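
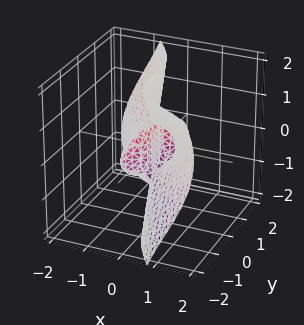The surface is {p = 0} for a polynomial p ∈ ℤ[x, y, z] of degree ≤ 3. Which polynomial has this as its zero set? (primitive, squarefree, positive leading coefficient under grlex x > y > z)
1. deg p = 3.
2. Observable constraints: it meets the x-axis at x = 0 (among the integer gridlines); every point of the z-axis in the box is on the surface; it crosses the y-axis at the gridline y = 0.
3. These observations pin down the coefficients.

2*x^3 - 2*x^2*z + 2*x*z^2 + y^3 - x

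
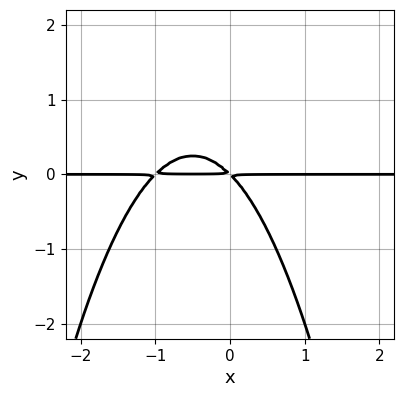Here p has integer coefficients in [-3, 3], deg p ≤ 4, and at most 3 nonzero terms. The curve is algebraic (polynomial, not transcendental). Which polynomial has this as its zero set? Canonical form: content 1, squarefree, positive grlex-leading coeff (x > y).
Degree: a generic line meets the curve in up to 3 points, so deg p = 3.
Observable constraints: every point of the x-axis in the box is on the curve.
Together with the visible shape, these determine p as stated.

x^2*y + x*y + y^2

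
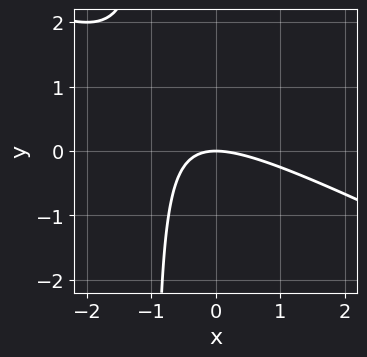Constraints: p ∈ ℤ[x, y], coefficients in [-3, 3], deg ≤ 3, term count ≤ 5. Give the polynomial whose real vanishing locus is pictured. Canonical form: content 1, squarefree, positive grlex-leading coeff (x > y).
deg p = 2. The shape is more complex than any degree-1 curve.
From the axis intercepts and sections: one x-axis crossing is at x = 0; it meets the y-axis at y = 0 (among the integer gridlines).
Together with the visible shape, these determine p as stated.

x^2 + 2*x*y + 2*y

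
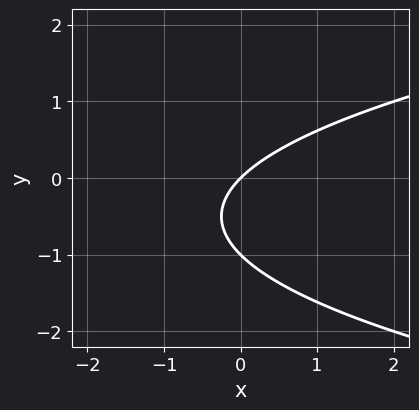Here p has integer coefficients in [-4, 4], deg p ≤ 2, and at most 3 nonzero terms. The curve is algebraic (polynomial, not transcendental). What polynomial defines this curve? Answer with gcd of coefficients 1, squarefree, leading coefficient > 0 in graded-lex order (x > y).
The degree is 2 — the shape is more complex than any degree-1 curve.
Observable constraints: one x-axis crossing is at x = 0; the y-axis gridline crossings are at y ∈ {-1, 0}.
Putting this together gives p.

y^2 - x + y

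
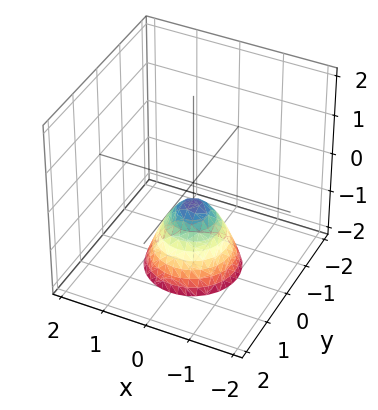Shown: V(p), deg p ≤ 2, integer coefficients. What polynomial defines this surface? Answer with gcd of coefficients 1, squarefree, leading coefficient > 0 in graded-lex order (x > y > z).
First, the degree is 2 — the shape is more complex than any degree-1 surface.
Next, symmetries: rotational symmetry about the z-axis ⇒ p depends on x, y only through x² + y².
Then, from the visible intercepts: no x-intercept at any integer in the box; no y-intercept at any integer in the box.
Finally, together with the visible shape, these determine p as stated.

3*x^2 + 3*y^2 + 2*z + 1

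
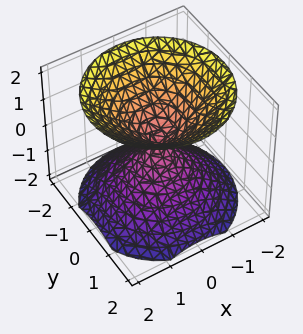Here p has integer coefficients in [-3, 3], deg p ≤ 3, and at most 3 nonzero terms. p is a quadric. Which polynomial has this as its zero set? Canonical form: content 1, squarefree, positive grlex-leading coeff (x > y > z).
x^2 + y^2 - z^2

(a) There are 2 components.
(b) Degree: two nappes meeting at a single point; a quadric, so deg p = 2.
(c) Symmetries: the z ↦ −z reflection is a symmetry, so z appears only in even powers; the z-axis is an axis of rotation, so x and y enter only as x² + y².
(d) Against the integer gridlines: one y-axis crossing is at y = 0; a circular section at z = 1 has radius exactly 1.
(e) Matching integer coefficients to the picture gives p.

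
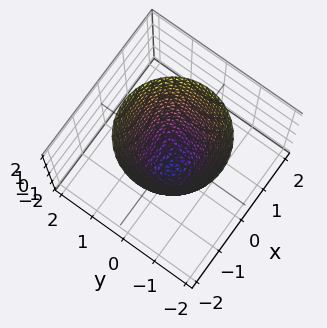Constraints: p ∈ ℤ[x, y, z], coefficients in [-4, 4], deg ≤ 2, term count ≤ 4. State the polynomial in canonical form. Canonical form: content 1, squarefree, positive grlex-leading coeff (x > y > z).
2*x^2 + 2*y^2 - z - 2

First, degree: no degree-1 surface has this shape, so deg p = 2.
Next, by symmetry, the surface is invariant under rotation about z: p = q(x² + y², z).
Next, from the visible intercepts: it crosses the z-axis at the gridline z = -2; the y-axis gridline crossings are at y ∈ {-1, 1}; a circular section at z = 0 has radius exactly 1.
Finally, putting this together gives p.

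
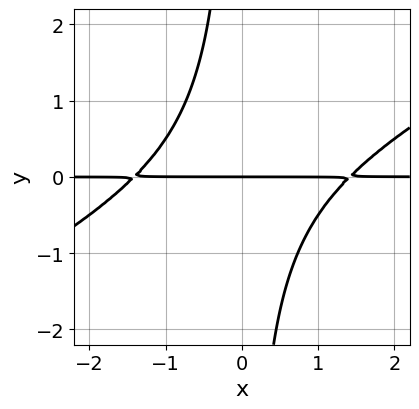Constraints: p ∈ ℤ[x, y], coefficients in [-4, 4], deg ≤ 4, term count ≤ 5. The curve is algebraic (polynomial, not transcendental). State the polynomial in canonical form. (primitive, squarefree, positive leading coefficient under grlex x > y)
x^2*y - 2*x*y^2 - 2*y

deg p = 3.
Checking where it meets the axes: the visible x-axis segment lies entirely on the curve; it meets the y-axis at y = 0 (among the integer gridlines).
These observations pin down the coefficients.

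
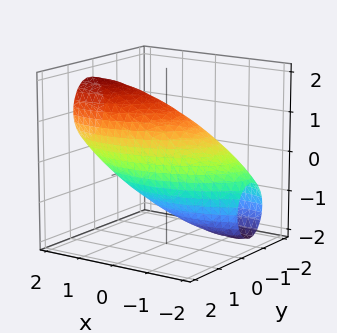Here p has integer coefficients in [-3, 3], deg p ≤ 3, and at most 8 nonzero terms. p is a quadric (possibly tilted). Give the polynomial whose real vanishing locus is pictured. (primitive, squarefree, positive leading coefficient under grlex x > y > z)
x^2 - x*y - 2*x*z + 3*y^2 + 2*z^2 - 3

First, the degree is 2 — no degree-1 surface has this shape.
Next, from the axis intercepts and sections: the y-axis gridline crossings are at y ∈ {-1, 1}.
Finally, matching integer coefficients to the picture gives p.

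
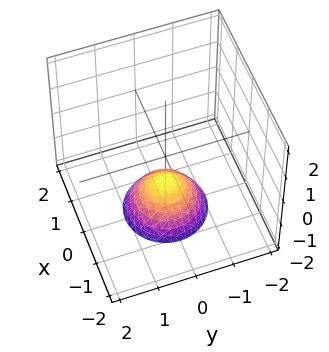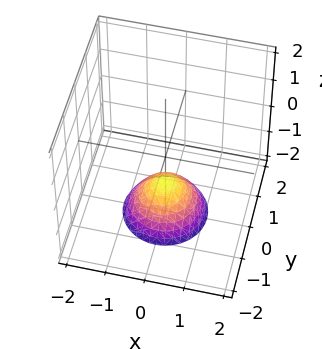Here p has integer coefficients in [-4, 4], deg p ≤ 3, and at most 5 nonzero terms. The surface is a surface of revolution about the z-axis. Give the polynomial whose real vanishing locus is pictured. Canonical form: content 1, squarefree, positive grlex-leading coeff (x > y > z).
First, degree: no degree-1 surface has this shape, so deg p = 2.
Next, symmetries: every cross-section ⟂ z is a circle, so x, y appear only via x² + y².
Then, reading off the gridlines: it meets the z-axis at z = -1 (among the integer gridlines); the surface avoids every integer x-axis point in the box; the surface avoids every integer y-axis point in the box; a circular section at z = -2 has radius exactly 1.
Finally, putting this together gives p.

x^2 + y^2 + z + 1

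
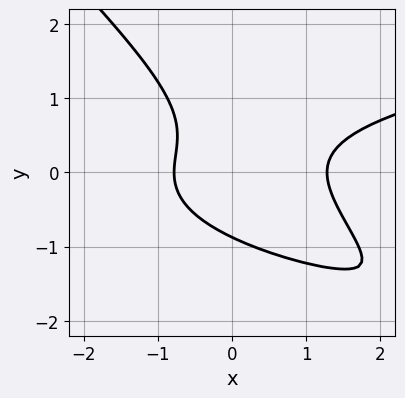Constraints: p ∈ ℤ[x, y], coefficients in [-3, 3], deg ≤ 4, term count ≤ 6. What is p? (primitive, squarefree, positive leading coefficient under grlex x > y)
3*x*y^2 + 3*y^3 - 2*x^2 + x + 2

First, degree: the shape is more complex than any degree-2 curve, so deg p = 3.
Finally, matching integer coefficients to the picture gives p.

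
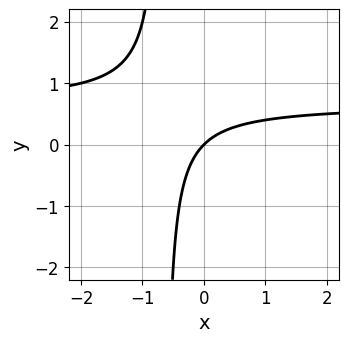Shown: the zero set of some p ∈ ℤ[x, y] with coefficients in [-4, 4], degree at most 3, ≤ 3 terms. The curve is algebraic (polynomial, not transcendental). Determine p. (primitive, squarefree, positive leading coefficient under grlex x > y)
3*x*y - 2*x + 2*y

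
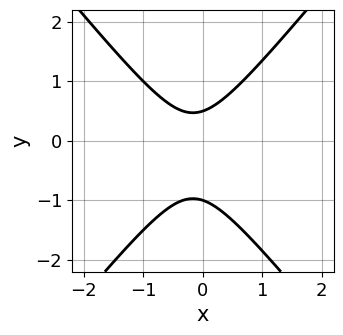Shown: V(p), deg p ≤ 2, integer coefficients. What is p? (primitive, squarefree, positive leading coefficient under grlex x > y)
3*x^2 - 2*y^2 + x - y + 1

(a) The degree is 2 — a generic line meets the curve in up to 2 points.
(b) From the visible intercepts: the curve avoids every integer x-axis point in the box; one y-axis crossing is at y = -1.
(c) Together with the visible shape, these determine p as stated.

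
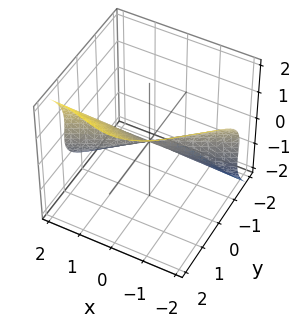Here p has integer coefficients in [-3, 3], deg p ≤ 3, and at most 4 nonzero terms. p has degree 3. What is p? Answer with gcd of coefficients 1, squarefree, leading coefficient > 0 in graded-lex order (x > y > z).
Degree: the shape is more complex than any degree-2 surface, so deg p = 3.
Checking where it meets the axes: every point of the y-axis in the box is on the surface; it crosses the x-axis at the gridline x = 0; it meets the z-axis at z = 0 (among the integer gridlines).
Together with the visible shape, these determine p as stated.

x^3 - 2*x^2*y - 3*y*z^2 + 3*z^3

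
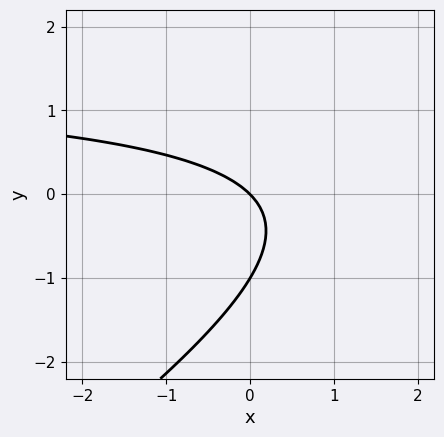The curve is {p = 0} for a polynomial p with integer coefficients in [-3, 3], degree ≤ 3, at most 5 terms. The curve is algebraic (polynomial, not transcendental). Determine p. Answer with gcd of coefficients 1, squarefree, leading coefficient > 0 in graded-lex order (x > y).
1. Degree: the shape is more complex than any degree-1 curve, so deg p = 2.
2. Reading off the gridlines: the y-axis gridline crossings are at y ∈ {-1, 0}; it meets the x-axis at x = 0 (among the integer gridlines).
3. Together with the visible shape, these determine p as stated.

2*x*y - 3*y^2 - 3*x - 3*y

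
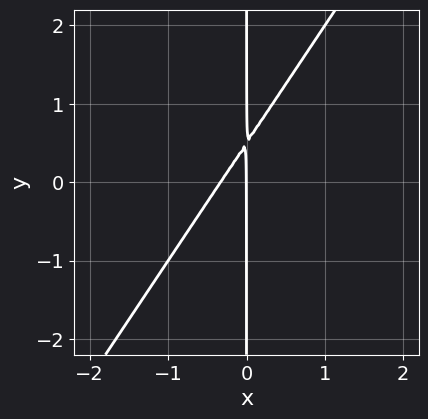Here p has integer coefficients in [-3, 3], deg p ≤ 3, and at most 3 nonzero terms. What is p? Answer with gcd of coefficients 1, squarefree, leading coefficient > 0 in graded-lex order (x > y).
3*x^2 - 2*x*y + x

(a) deg p = 2. No degree-1 curve has this shape.
(b) Observable constraints: it crosses the x-axis at the gridline x = 0; every point of the y-axis in the box is on the curve.
(c) Assembling these constraints gives the stated polynomial.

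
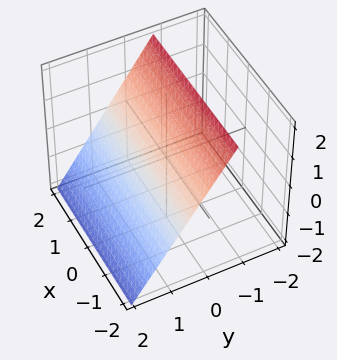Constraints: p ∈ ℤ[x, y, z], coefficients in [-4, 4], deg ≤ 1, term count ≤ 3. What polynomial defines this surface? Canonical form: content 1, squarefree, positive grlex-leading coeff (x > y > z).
3*y + 2*z - 2

Degree: the surface is flat (a plane), so deg p = 1.
Against the integer gridlines: it crosses the z-axis at the gridline z = 1; no x-intercept at any integer in the box.
Putting this together gives p.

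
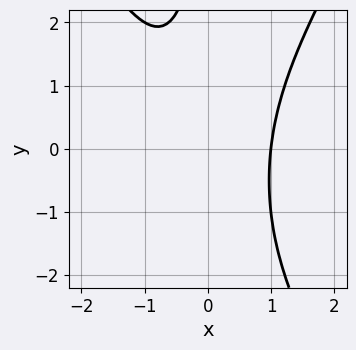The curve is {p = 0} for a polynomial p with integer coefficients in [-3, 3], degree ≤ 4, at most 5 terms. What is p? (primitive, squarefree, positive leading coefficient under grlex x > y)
3*x^3 - x*y^2 - x*y - 3

The degree is 3 — no degree-2 curve has this shape.
From the visible intercepts: one x-axis crossing is at x = 1; it misses every integer gridline on the y-axis.
Together with the visible shape, these determine p as stated.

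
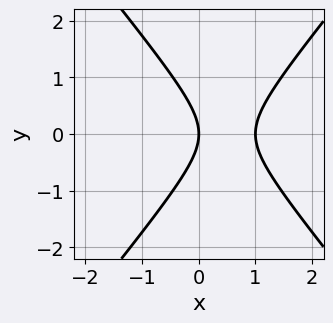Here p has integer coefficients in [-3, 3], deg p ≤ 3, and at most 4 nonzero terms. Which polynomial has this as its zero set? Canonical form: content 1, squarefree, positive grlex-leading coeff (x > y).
3*x^2 - 2*y^2 - 3*x

The degree is 2 — a generic line meets the curve in up to 2 points.
Symmetries: the y ↦ −y reflection is a symmetry, so y appears only in even powers.
Reading off the gridlines: it crosses the y-axis at the gridline y = 0; the x-axis gridline crossings are at x ∈ {0, 1}.
Solving for integer coefficients yields p as stated.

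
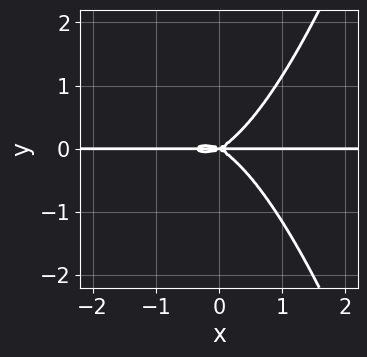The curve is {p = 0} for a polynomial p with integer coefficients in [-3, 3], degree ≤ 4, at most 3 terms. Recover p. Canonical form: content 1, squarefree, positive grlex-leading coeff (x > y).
3*x^3*y + x^2*y - 3*y^3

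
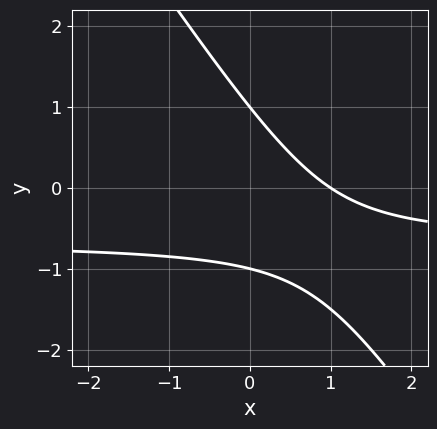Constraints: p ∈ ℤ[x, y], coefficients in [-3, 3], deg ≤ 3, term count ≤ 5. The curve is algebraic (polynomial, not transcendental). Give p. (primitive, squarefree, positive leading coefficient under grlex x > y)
3*x*y + 2*y^2 + 2*x - 2

1. Degree: the shape is more complex than any degree-1 curve, so deg p = 2.
2. Reading off the gridlines: one x-axis crossing is at x = 1; the y-axis gridline crossings are at y ∈ {-1, 1}.
3. Assembling these constraints gives the stated polynomial.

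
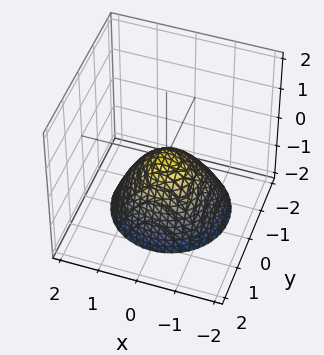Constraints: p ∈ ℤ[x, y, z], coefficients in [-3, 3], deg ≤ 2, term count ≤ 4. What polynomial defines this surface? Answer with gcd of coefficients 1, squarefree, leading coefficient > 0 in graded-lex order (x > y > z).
3*x^2 + 3*y^2 - y*z + 3*z

(a) The degree is 2 — the shape is more complex than any degree-1 surface.
(b) From the visible intercepts: one z-axis crossing is at z = 0; it crosses the x-axis at the gridline x = 0.
(c) Matching integer coefficients to the picture gives p.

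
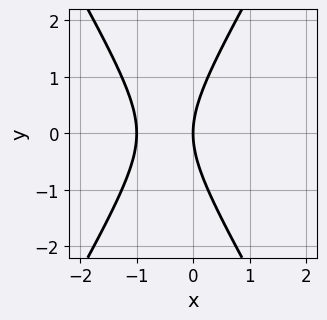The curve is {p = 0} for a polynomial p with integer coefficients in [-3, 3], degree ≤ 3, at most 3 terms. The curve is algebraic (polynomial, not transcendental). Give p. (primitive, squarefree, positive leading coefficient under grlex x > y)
deg p = 2. No degree-1 curve has this shape.
Symmetries: it's symmetric under y → −y, forcing even powers of y.
From the visible intercepts: the x-axis gridline crossings are at x ∈ {-1, 0}; it meets the y-axis at y = 0 (among the integer gridlines).
Putting this together gives p.

3*x^2 - y^2 + 3*x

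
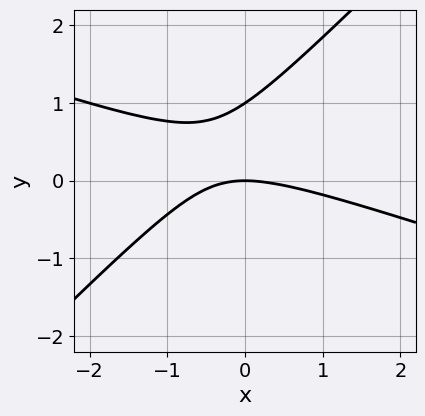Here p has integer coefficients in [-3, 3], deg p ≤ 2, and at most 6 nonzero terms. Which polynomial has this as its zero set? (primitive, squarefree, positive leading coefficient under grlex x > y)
x^2 + 2*x*y - 3*y^2 + 3*y

(a) deg p = 2. A generic line meets the curve in up to 2 points.
(b) Against the integer gridlines: among the integer gridlines, it crosses the y-axis at y ∈ {0, 1}; one x-axis crossing is at x = 0.
(c) Assembling these constraints gives the stated polynomial.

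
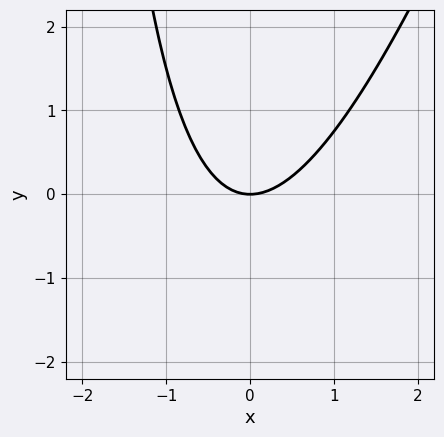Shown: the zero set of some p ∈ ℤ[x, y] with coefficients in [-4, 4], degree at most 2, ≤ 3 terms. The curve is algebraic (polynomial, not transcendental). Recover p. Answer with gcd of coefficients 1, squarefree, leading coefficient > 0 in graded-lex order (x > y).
3*x^2 - x*y - 3*y

First, the degree is 2 — no degree-1 curve has this shape.
Then, observable constraints: it meets the x-axis at x = 0 (among the integer gridlines); it crosses the y-axis at the gridline y = 0.
Finally, these observations pin down the coefficients.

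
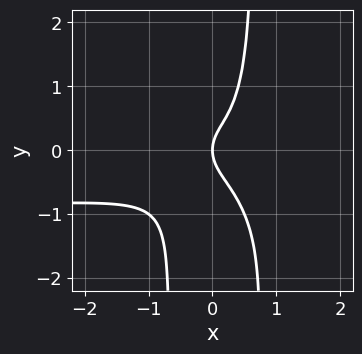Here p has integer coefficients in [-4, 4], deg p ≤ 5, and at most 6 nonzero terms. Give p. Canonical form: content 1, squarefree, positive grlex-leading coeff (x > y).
First, deg p = 4. No degree-3 curve has this shape.
Next, observable constraints: one x-axis crossing is at x = 0; it crosses the y-axis at the gridline y = 0.
Finally, putting this together gives p.

2*x^3*y + 2*x^2*y^2 + 2*x^3 - y^2 + x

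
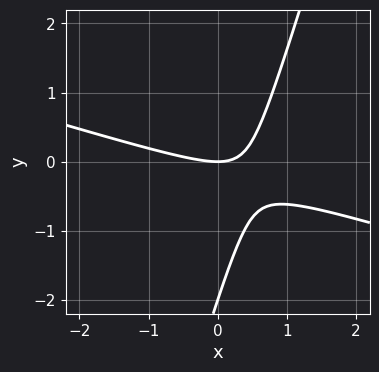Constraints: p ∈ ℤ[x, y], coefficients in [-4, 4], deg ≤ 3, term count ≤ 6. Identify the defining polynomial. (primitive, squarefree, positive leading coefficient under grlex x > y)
x^2 + 3*x*y - y^2 - 2*y

1. Degree: the shape is more complex than any degree-1 curve, so deg p = 2.
2. Reading off the gridlines: the y-axis gridline crossings are at y ∈ {-2, 0}; it crosses the x-axis at the gridline x = 0.
3. Matching integer coefficients to the picture gives p.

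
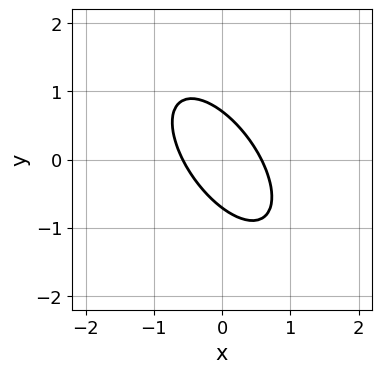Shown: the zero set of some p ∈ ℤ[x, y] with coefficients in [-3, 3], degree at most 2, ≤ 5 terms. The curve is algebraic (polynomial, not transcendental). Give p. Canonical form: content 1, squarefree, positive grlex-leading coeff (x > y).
1. The degree is 2 — a generic line meets the curve in up to 2 points.
2. Solving for integer coefficients yields p as stated.

3*x^2 + 3*x*y + 2*y^2 - 1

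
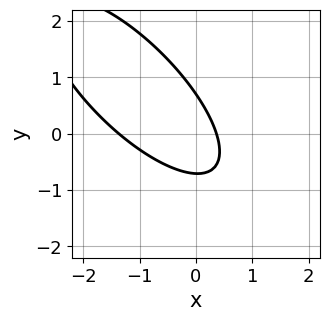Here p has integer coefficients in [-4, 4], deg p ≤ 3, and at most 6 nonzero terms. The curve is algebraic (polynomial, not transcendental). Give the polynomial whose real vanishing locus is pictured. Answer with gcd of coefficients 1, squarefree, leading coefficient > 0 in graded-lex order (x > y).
2*x^2 + 3*x*y + 2*y^2 + 2*x - 1

deg p = 2. A generic line meets the curve in up to 2 points.
Solving for integer coefficients yields p as stated.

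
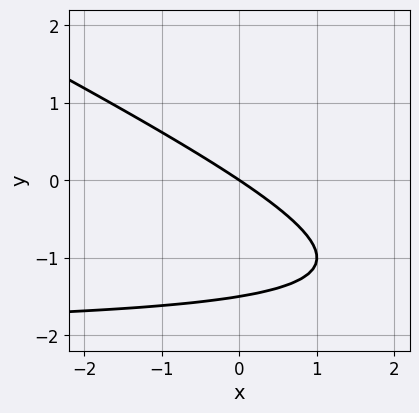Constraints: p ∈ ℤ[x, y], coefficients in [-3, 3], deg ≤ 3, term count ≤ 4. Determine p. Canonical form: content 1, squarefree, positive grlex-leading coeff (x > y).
x*y + 2*y^2 + 2*x + 3*y

First, deg p = 2. A generic line meets the curve in up to 2 points.
Then, checking where it meets the axes: one x-axis crossing is at x = 0; one y-axis crossing is at y = 0.
Finally, these observations pin down the coefficients.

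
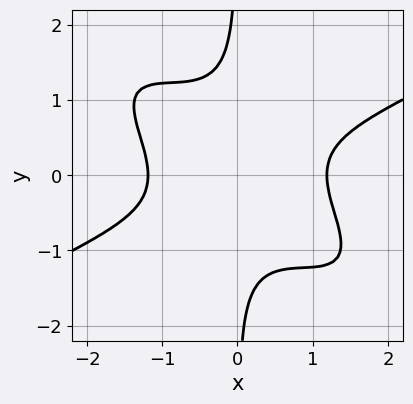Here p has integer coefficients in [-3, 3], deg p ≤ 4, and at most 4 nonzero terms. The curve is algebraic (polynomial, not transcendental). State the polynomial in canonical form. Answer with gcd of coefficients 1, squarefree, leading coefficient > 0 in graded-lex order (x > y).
x^4 - 3*x^2*y^2 - 3*x*y^3 - 2

The degree is 4 — no degree-3 curve has this shape.
Against the integer gridlines: the curve avoids every integer y-axis point in the box.
Matching integer coefficients to the picture gives p.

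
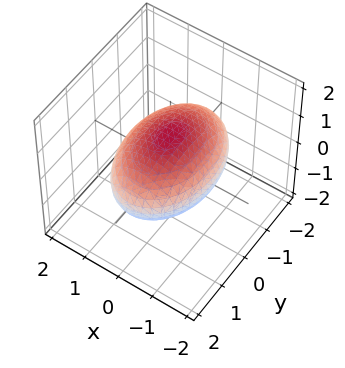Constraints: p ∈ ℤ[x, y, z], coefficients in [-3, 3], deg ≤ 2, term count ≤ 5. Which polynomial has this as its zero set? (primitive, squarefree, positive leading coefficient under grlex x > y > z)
Degree: bounded and convex; a quadric, so deg p = 2.
Symmetries: it's symmetric under z → −z, forcing even powers of z; the x ↦ −x reflection is a symmetry, so x appears only in even powers; mirror symmetry y ↦ −y ⇒ only even powers of y.
Reading off the gridlines: the z-axis gridline crossings are at z ∈ {-1, 1}.
Together with the visible shape, these determine p as stated.

2*x^2 + y^2 + 3*z^2 - 3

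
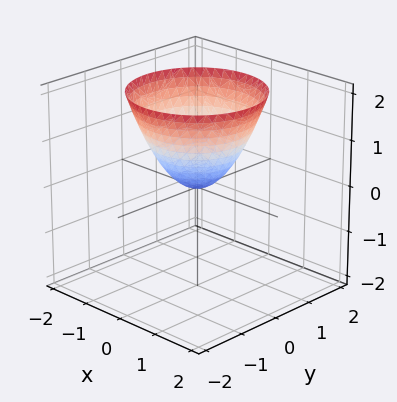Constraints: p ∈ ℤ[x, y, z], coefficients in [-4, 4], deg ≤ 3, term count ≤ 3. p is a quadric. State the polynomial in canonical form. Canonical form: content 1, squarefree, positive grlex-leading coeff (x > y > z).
x^2 + y^2 - z

deg p = 2. A paraboloid; a quadric.
Symmetries: rotational symmetry about the z-axis ⇒ p depends on x, y only through x² + y².
From the visible intercepts: a circular section at z = 2 has radius between 1 and 2; it crosses the z-axis at the gridline z = 0; one x-axis crossing is at x = 0.
Assembling these constraints gives the stated polynomial.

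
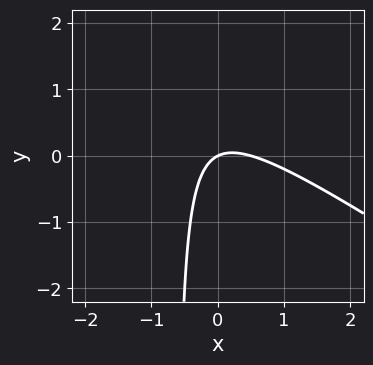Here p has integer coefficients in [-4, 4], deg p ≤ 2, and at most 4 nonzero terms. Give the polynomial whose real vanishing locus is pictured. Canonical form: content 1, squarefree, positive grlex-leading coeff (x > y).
deg p = 2. A generic line meets the curve in up to 2 points.
Observable constraints: it crosses the x-axis at the gridline x = 0; it crosses the y-axis at the gridline y = 0.
Assembling these constraints gives the stated polynomial.

2*x^2 + 3*x*y - x + 2*y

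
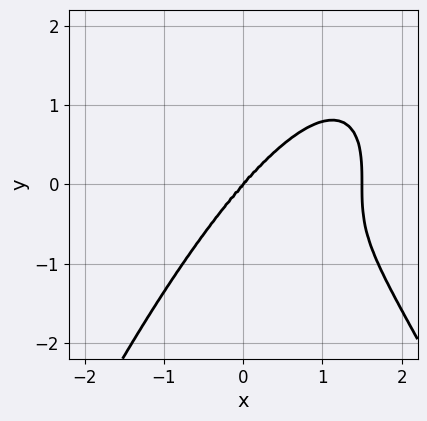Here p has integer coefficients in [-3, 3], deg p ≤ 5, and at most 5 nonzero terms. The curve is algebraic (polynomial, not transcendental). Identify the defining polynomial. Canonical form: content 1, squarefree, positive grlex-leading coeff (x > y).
2*x^4 - 3*x^3 + 2*y^3

1. The degree is 4 — no degree-3 curve has this shape.
2. From the visible intercepts: one y-axis crossing is at y = 0; one x-axis crossing is at x = 0.
3. Matching integer coefficients to the picture gives p.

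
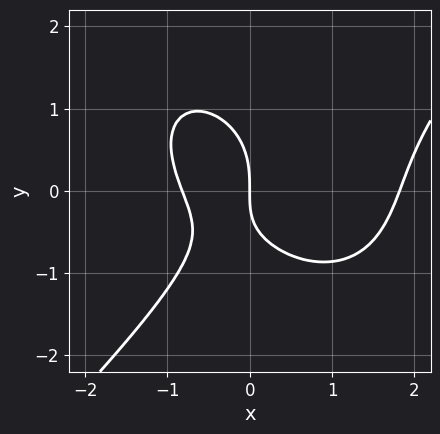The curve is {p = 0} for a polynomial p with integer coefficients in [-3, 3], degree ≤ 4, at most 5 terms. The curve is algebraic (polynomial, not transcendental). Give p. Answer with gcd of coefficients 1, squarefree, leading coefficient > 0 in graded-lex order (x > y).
2*x^3 - 2*y^3 - 2*x^2 - 2*x*y - 3*x

First, the degree is 3 — the shape is more complex than any degree-2 curve.
Then, observable constraints: it crosses the x-axis at the gridline x = 0; it crosses the y-axis at the gridline y = 0.
Finally, matching integer coefficients to the picture gives p.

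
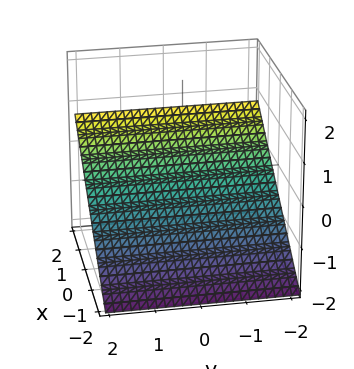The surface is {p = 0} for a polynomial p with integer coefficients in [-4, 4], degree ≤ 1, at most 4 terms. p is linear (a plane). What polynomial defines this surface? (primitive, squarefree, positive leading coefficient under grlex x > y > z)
2*x - 3*z - 2

deg p = 1.
Against the integer gridlines: the surface avoids every integer y-axis point in the box; it meets the x-axis at x = 1 (among the integer gridlines).
Putting this together gives p.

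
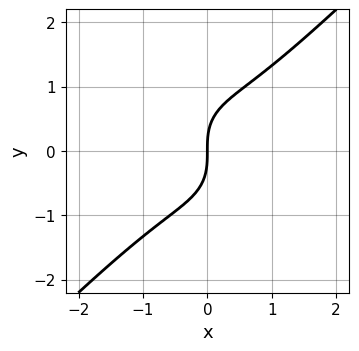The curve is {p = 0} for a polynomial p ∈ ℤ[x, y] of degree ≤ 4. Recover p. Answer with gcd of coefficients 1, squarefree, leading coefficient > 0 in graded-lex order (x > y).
3*x^3 - x^2*y - 2*y^3 + 3*x

(a) deg p = 3.
(b) Reading off the gridlines: it meets the x-axis at x = 0 (among the integer gridlines); it crosses the y-axis at the gridline y = 0.
(c) These observations pin down the coefficients.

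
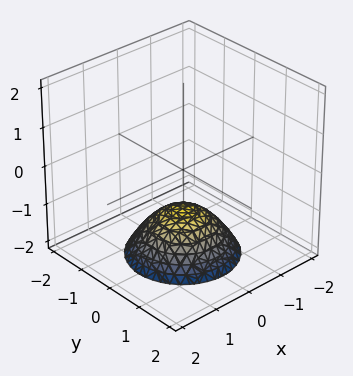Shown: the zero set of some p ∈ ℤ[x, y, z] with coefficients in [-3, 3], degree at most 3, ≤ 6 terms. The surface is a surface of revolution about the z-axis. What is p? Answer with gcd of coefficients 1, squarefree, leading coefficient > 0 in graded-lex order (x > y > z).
2*x^2 + 2*y^2 + 3*z + 3

(a) Degree: a generic line meets the surface in up to 2 points, so deg p = 2.
(b) Symmetries: every cross-section ⟂ z is a circle, so x, y appear only via x² + y².
(c) Observable constraints: it misses every integer gridline on the x-axis; it meets the z-axis at z = -1 (among the integer gridlines); it misses every integer gridline on the y-axis.
(d) Together with the visible shape, these determine p as stated.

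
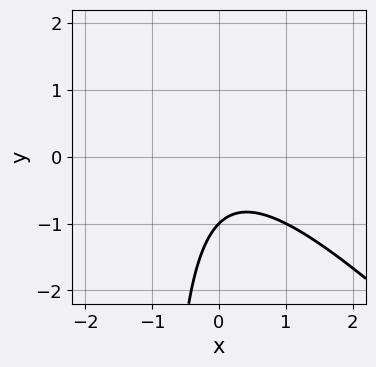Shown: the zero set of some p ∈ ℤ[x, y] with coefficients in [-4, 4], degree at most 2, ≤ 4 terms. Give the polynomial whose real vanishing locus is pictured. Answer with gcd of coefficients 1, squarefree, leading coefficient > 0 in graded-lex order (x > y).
x^2 + x*y + y + 1

1. deg p = 2. No degree-1 curve has this shape.
2. From the axis intercepts and sections: one y-axis crossing is at y = -1; it misses every integer gridline on the x-axis.
3. These observations pin down the coefficients.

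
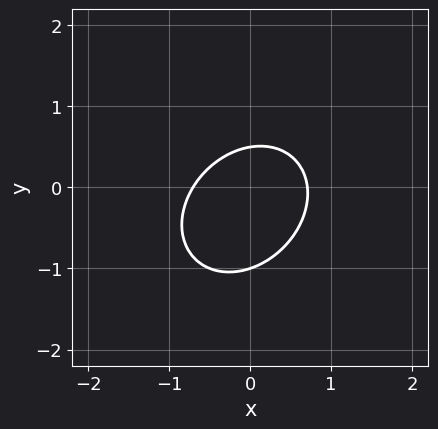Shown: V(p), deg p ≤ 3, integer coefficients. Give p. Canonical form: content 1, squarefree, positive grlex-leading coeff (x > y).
Degree: a generic line meets the curve in up to 2 points, so deg p = 2.
Reading off the gridlines: it meets the y-axis at y = -1 (among the integer gridlines).
Together with the visible shape, these determine p as stated.

2*x^2 - x*y + 2*y^2 + y - 1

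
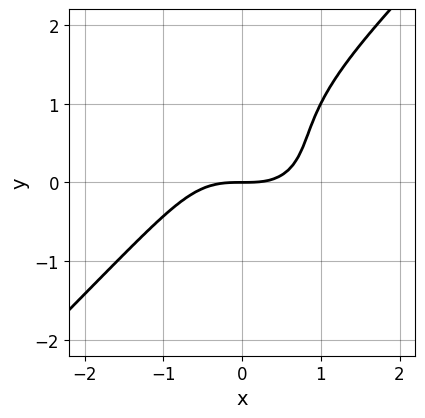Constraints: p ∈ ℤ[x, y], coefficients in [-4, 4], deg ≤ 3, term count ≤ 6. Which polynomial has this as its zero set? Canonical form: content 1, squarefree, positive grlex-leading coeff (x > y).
First, the degree is 3 — no degree-2 curve has this shape.
Then, from the visible intercepts: it meets the x-axis at x = 0 (among the integer gridlines); it meets the y-axis at y = 0 (among the integer gridlines).
Finally, putting this together gives p.

2*x^3 - 2*y^3 + 3*y^2 - 3*y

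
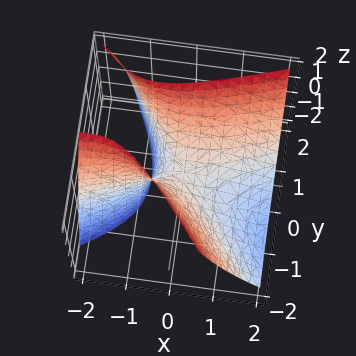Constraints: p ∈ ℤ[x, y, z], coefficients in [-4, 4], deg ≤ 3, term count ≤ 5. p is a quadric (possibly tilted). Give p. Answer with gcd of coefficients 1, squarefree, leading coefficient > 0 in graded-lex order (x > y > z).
x^2 - 2*x*y + 2*x*z - 2*y^2 + 2*z

(a) The degree is 2 — no degree-1 surface has this shape.
(b) Checking where it meets the axes: it meets the z-axis at z = 0 (among the integer gridlines); it meets the y-axis at y = 0 (among the integer gridlines).
(c) The integer polynomial consistent with all of this is the stated p.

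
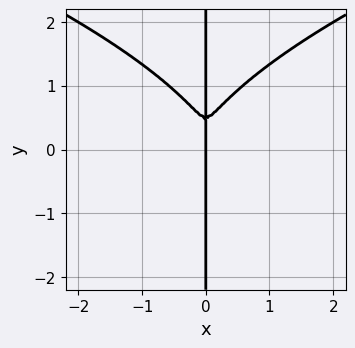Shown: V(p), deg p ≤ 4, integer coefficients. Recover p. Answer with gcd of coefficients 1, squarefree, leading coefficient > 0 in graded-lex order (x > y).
1. The degree is 4 — a generic line meets the curve in up to 4 points.
2. From the axis intercepts and sections: it meets the x-axis at x = 0 (among the integer gridlines); every point of the y-axis in the box is on the curve.
3. Fitting integer coefficients to these (and the overall shape) gives p.

2*x*y^3 - 3*x^3 - x*y^2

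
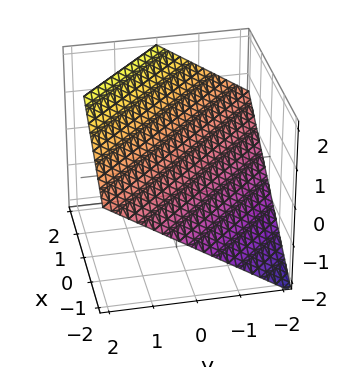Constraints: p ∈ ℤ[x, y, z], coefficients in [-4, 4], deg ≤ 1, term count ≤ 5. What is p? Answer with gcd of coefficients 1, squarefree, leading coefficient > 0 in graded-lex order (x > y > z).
(a) The degree is 1 — every cross-section is a straight line — this is a plane.
(b) Checking where it meets the axes: one y-axis crossing is at y = -1; one x-axis crossing is at x = -1.
(c) Putting this together gives p.

2*x + 2*y - 3*z + 2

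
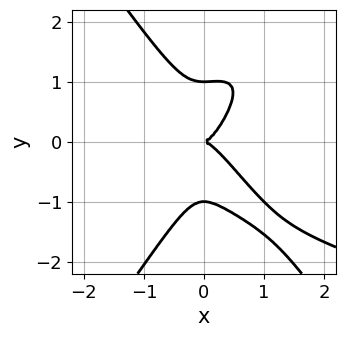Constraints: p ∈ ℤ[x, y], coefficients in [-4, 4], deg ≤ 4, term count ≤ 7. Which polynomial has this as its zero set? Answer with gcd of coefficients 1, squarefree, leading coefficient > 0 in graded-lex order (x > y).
(a) The degree is 4 — the shape is more complex than any degree-3 curve.
(b) Reading off the gridlines: it meets the x-axis at x = 0 (among the integer gridlines); the y-axis gridline crossings are at y ∈ {-1, 0, 1}.
(c) Solving for integer coefficients yields p as stated.

2*x^2*y^2 - y^4 - 3*x^3 - x^2*y + y^2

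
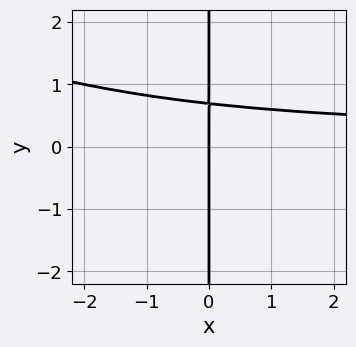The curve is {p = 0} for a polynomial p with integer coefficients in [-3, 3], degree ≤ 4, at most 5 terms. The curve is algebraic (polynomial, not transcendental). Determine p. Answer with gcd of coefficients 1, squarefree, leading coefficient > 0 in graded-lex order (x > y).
x^2*y^2 + 3*x*y^3 - x

(a) The degree is 4 — a generic line meets the curve in up to 4 points.
(b) Against the integer gridlines: the visible y-axis segment lies entirely on the curve; it meets the x-axis at x = 0 (among the integer gridlines).
(c) Matching integer coefficients to the picture gives p.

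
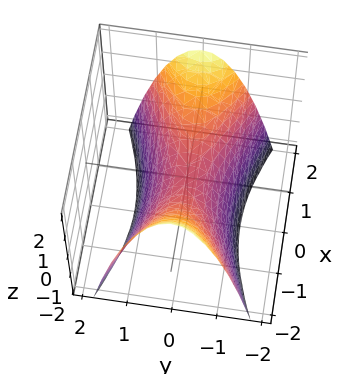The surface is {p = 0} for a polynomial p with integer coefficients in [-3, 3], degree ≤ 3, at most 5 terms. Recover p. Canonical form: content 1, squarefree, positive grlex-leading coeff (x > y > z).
x^2 - 3*y^2 - 2*z

First, degree: a hyperbolic paraboloid; a quadric, so deg p = 2.
Next, symmetries: mirror symmetry x ↦ −x ⇒ only even powers of x; it's symmetric under y → −y, forcing even powers of y.
Then, observable constraints: it meets the z-axis at z = 0 (among the integer gridlines); it crosses the x-axis at the gridline x = 0; it crosses the y-axis at the gridline y = 0.
Finally, putting this together gives p.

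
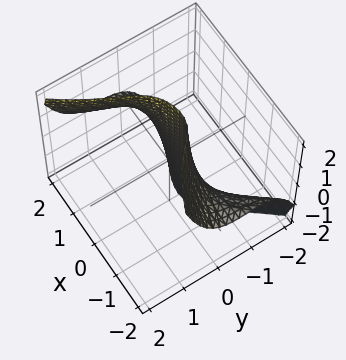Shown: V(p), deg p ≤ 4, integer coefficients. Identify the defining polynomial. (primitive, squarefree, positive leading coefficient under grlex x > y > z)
First, deg p = 3. A generic line meets the surface in up to 3 points.
Next, observable constraints: the surface avoids every integer x-axis point in the box; it misses every integer gridline on the z-axis.
Finally, the integer polynomial consistent with all of this is the stated p.

x^2*z + 2*x*y^2 - 2*y^3 - 3*y - 1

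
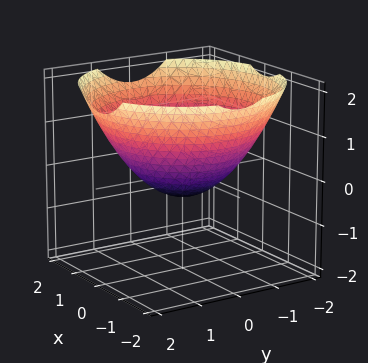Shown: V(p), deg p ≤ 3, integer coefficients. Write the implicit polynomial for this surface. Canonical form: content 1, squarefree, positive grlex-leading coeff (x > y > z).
x^2 + y^2 - 2*z - 1

First, deg p = 2.
Then, symmetry: every cross-section ⟂ z is a circle, so x, y appear only via x² + y².
Next, from the axis intercepts and sections: among the integer gridlines, it crosses the x-axis at x ∈ {-1, 1}; a circular section at z = 0 has radius exactly 1; among the integer gridlines, it crosses the y-axis at y ∈ {-1, 1}.
Finally, putting this together gives p.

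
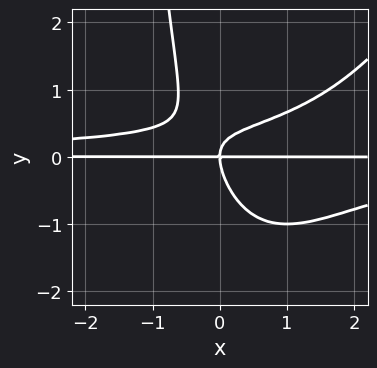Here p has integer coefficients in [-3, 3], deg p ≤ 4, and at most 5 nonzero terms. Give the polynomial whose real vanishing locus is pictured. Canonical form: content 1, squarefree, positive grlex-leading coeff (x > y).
deg p = 4. The shape is more complex than any degree-3 curve.
Against the integer gridlines: the visible x-axis segment lies entirely on the curve; it meets the y-axis at y = 0 (among the integer gridlines).
Assembling these constraints gives the stated polynomial.

2*x^2*y^2 - x*y^3 - 3*x*y^2 - 2*y^3 + 2*x*y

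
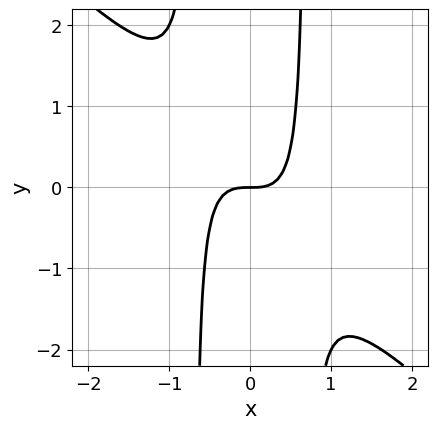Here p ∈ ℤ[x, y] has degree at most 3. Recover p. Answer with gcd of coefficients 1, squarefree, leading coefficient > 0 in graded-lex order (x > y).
(a) The degree is 3 — the shape is more complex than any degree-2 curve.
(b) From the visible intercepts: one y-axis crossing is at y = 0; it crosses the x-axis at the gridline x = 0.
(c) Matching integer coefficients to the picture gives p.

2*x^3 + 2*x^2*y - y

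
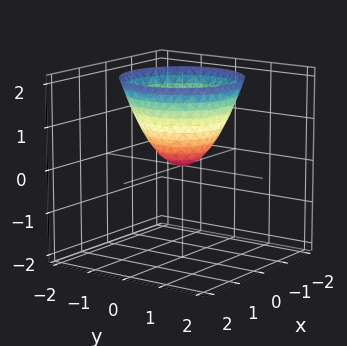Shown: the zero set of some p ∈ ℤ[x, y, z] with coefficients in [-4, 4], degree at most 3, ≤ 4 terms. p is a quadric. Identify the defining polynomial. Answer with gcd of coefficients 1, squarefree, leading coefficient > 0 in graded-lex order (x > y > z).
1. Degree: a paraboloid; a quadric, so deg p = 2.
2. Symmetry: every cross-section ⟂ z is a circle, so x, y appear only via x² + y².
3. Checking where it meets the axes: one y-axis crossing is at y = 0; it meets the x-axis at x = 0 (among the integer gridlines).
4. Putting this together gives p.

x^2 + y^2 - z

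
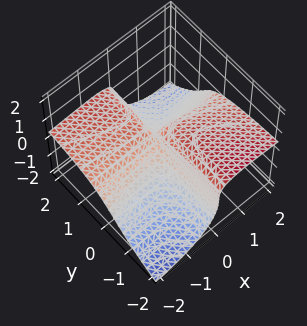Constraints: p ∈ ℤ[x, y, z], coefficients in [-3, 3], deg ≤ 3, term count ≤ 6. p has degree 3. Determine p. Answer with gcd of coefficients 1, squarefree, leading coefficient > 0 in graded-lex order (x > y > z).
2*x^2*z - 3*x*y*z + 3*z^3 + 3*x*y - x

The degree is 3 — the shape is more complex than any degree-2 surface.
Against the integer gridlines: every point of the y-axis in the box is on the surface; one x-axis crossing is at x = 0.
Fitting integer coefficients to these (and the overall shape) gives p.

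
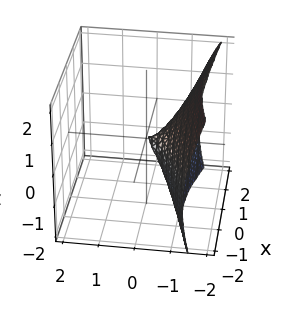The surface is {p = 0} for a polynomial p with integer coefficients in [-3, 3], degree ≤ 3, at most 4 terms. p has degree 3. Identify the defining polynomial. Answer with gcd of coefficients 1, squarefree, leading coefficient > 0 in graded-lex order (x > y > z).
First, degree: no degree-2 surface has this shape, so deg p = 3.
Next, observable constraints: it meets the x-axis at x = 0 (among the integer gridlines); one z-axis crossing is at z = 0; it meets the y-axis at y = 0 (among the integer gridlines).
Finally, matching integer coefficients to the picture gives p.

2*y^3 + x^2 - y*z + z^2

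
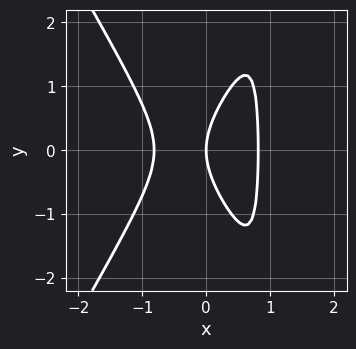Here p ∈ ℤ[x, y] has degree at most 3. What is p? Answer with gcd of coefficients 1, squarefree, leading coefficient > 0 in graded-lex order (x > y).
3*x^3 - x*y^2 + y^2 - 2*x

Degree: no degree-2 curve has this shape, so deg p = 3.
Symmetries: it's symmetric under y → −y, forcing even powers of y.
Observable constraints: it meets the y-axis at y = 0 (among the integer gridlines); it crosses the x-axis at the gridline x = 0.
Matching integer coefficients to the picture gives p.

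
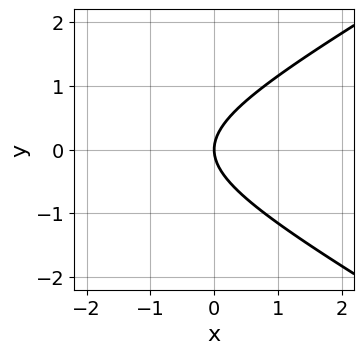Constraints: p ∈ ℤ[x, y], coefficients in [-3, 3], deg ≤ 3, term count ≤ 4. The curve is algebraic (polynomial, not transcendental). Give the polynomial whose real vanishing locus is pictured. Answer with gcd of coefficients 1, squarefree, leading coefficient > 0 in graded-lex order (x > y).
(a) Degree: the shape is more complex than any degree-1 curve, so deg p = 2.
(b) Symmetries: the y ↦ −y reflection is a symmetry, so y appears only in even powers.
(c) Observable constraints: it meets the x-axis at x = 0 (among the integer gridlines); it crosses the y-axis at the gridline y = 0.
(d) These observations pin down the coefficients.

x^2 - 3*y^2 + 3*x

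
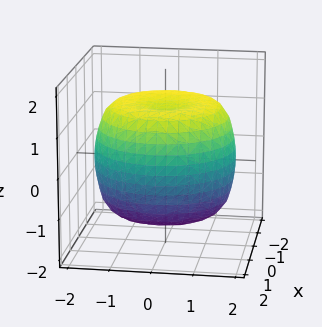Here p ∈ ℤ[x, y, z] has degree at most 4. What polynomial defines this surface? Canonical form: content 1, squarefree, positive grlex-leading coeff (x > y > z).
deg p = 4.
By symmetry, the surface is invariant under rotation about z: p = q(x² + y², z).
From the visible intercepts: a circular section at z = 1 has radius between 1 and 2.
Solving for integer coefficients yields p as stated.

x^4 + 2*x^2*y^2 + y^4 - 2*x^2 - 2*y^2 + 2*z^2 - 3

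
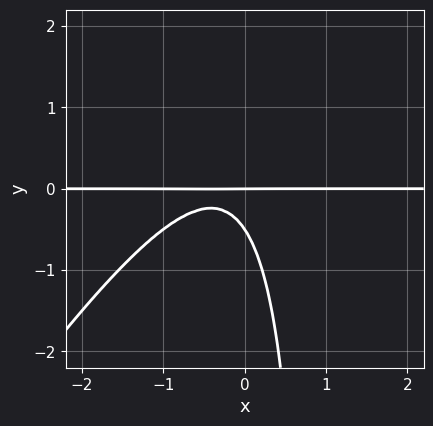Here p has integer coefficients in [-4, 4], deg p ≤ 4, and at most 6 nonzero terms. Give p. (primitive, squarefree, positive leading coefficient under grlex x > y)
(a) Degree: no degree-2 curve has this shape, so deg p = 3.
(b) Reading off the gridlines: the visible x-axis segment lies entirely on the curve; it meets the y-axis at y = 0 (among the integer gridlines).
(c) Putting this together gives p.

3*x^2*y - 2*x*y^2 + 2*x*y + 2*y^2 + y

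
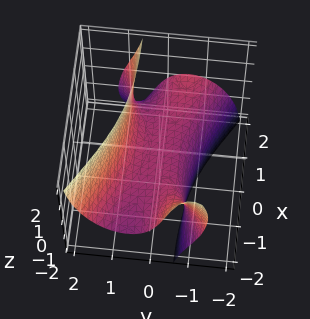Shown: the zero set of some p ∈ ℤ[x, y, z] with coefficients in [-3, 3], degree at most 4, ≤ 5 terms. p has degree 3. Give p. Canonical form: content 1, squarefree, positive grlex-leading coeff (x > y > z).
x^2*y - 2*x*y*z - 3*y^3 - y*z^2 + 3*z

(a) Degree: the shape is more complex than any degree-2 surface, so deg p = 3.
(b) From the visible intercepts: it crosses the z-axis at the gridline z = 0; it meets the y-axis at y = 0 (among the integer gridlines); the visible x-axis segment lies entirely on the surface.
(c) Together with the visible shape, these determine p as stated.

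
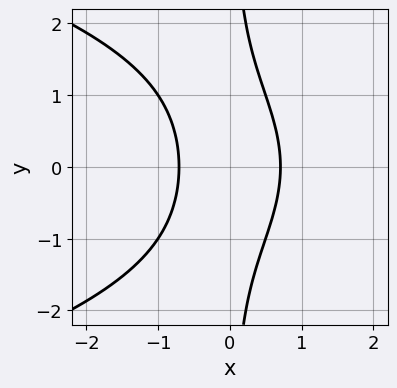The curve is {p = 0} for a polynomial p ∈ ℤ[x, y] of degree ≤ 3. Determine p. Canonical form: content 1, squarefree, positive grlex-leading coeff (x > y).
x*y^2 + 2*x^2 - 1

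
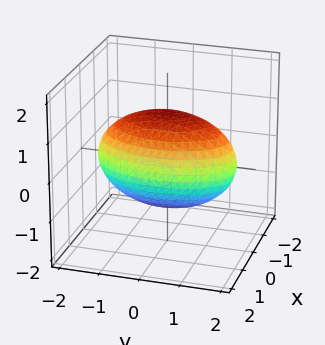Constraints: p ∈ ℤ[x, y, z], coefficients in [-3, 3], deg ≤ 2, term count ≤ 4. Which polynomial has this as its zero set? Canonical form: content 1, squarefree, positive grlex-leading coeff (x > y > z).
3*x^2 + y^2 + 2*z^2 - 3

1. The degree is 2 — bounded and convex; a quadric.
2. Symmetries: mirror symmetry x ↦ −x ⇒ only even powers of x; the z ↦ −z reflection is a symmetry, so z appears only in even powers; the y ↦ −y reflection is a symmetry, so y appears only in even powers.
3. Against the integer gridlines: the x-axis gridline crossings are at x ∈ {-1, 1}.
4. Solving for integer coefficients yields p as stated.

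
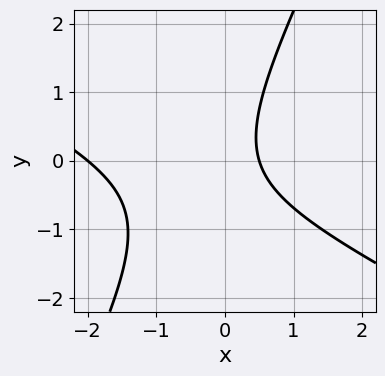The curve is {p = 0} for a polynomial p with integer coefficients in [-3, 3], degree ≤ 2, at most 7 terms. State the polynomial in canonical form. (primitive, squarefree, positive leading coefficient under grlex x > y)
2*x^2 + 3*x*y - 2*y^2 + 3*x - 2

deg p = 2.
Against the integer gridlines: the curve avoids every integer y-axis point in the box; one x-axis crossing is at x = -2.
The integer polynomial consistent with all of this is the stated p.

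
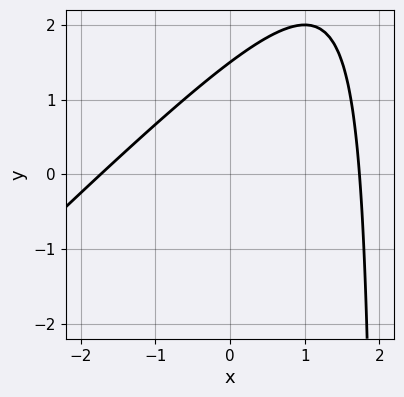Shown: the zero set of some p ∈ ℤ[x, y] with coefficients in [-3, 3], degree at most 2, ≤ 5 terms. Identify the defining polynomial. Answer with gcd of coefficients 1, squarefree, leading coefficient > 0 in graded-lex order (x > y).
x^2 - x*y + 2*y - 3

The degree is 2 — the shape is more complex than any degree-1 curve.
Matching integer coefficients to the picture gives p.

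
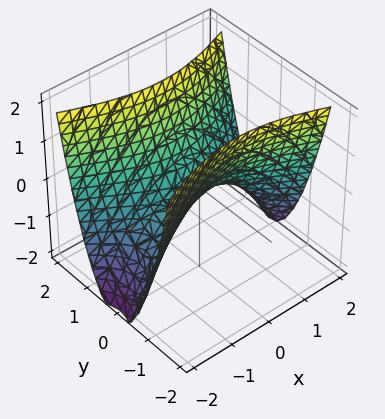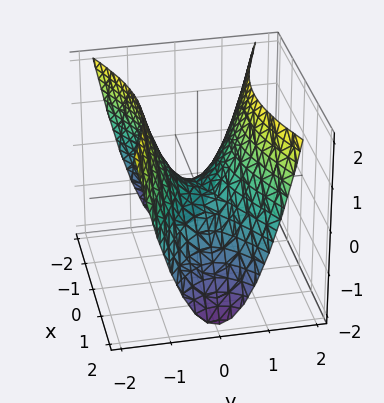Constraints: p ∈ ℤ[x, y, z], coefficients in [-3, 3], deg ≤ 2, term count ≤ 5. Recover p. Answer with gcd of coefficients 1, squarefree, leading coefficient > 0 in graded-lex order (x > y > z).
x^2 - 3*y^2 + 2*z

(a) deg p = 2. A saddle surface; a quadric.
(b) Symmetries: mirror symmetry x ↦ −x ⇒ only even powers of x; mirror symmetry y ↦ −y ⇒ only even powers of y.
(c) Checking where it meets the axes: it meets the x-axis at x = 0 (among the integer gridlines); it crosses the z-axis at the gridline z = 0; one y-axis crossing is at y = 0.
(d) Solving for integer coefficients yields p as stated.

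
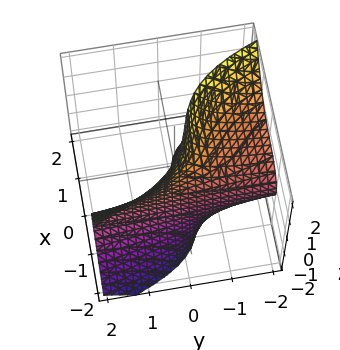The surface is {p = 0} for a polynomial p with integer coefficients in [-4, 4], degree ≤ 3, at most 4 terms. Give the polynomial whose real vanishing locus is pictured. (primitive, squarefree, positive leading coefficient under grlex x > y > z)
3*x^3 + 3*y*z^2 + 2*x*z + 3

1. deg p = 3. No degree-2 surface has this shape.
2. Checking where it meets the axes: one x-axis crossing is at x = -1; no y-intercept at any integer in the box.
3. These observations pin down the coefficients.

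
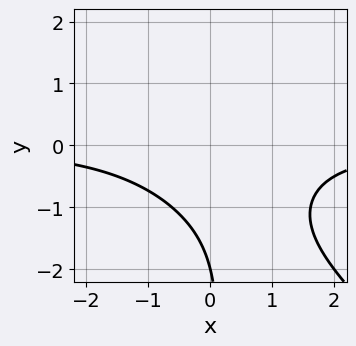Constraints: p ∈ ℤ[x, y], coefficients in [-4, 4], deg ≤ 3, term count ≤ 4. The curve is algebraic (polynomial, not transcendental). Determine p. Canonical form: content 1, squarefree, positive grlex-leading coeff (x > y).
x^2*y + x*y^2 + y + 2

1. deg p = 3. No degree-2 curve has this shape.
2. Checking where it meets the axes: it misses every integer gridline on the x-axis; it crosses the y-axis at the gridline y = -2.
3. Solving for integer coefficients yields p as stated.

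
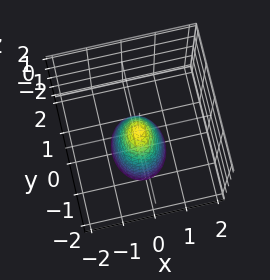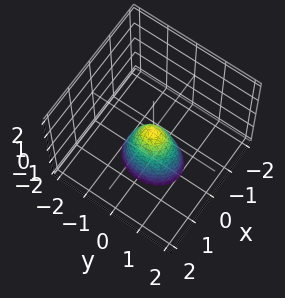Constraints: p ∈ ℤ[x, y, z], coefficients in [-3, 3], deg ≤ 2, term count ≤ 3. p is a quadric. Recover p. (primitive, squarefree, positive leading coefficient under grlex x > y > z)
1. deg p = 2. A single bowl opening along one axis; a quadric.
2. Symmetries: mirror symmetry x ↦ −x ⇒ only even powers of x; it's symmetric under y → −y, forcing even powers of y.
3. Observable constraints: it meets the z-axis at z = 0 (among the integer gridlines); it crosses the x-axis at the gridline x = 0; one y-axis crossing is at y = 0.
4. Assembling these constraints gives the stated polynomial.

3*x^2 + 2*y^2 + z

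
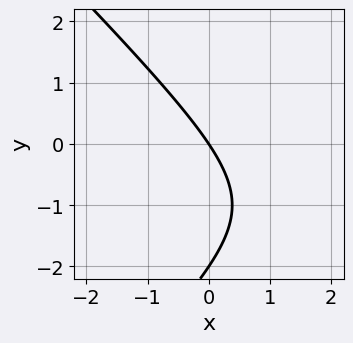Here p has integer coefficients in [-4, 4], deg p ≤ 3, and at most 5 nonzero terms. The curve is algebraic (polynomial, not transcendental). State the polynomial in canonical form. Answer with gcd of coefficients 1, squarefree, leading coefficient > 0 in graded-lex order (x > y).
x^2 - y^2 - 3*x - 2*y

Degree: the shape is more complex than any degree-1 curve, so deg p = 2.
Observable constraints: one x-axis crossing is at x = 0; the y-axis gridline crossings are at y ∈ {-2, 0}.
The integer polynomial consistent with all of this is the stated p.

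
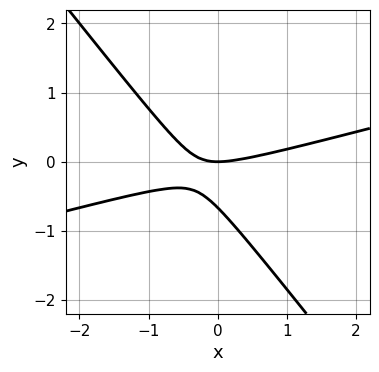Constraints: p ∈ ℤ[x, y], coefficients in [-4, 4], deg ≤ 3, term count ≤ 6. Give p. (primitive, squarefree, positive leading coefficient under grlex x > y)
x^2 - 3*x*y - 3*y^2 - 2*y

1. The degree is 2 — no degree-1 curve has this shape.
2. From the axis intercepts and sections: it crosses the y-axis at the gridline y = 0; one x-axis crossing is at x = 0.
3. Together with the visible shape, these determine p as stated.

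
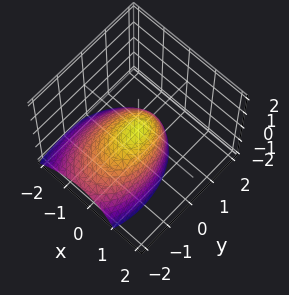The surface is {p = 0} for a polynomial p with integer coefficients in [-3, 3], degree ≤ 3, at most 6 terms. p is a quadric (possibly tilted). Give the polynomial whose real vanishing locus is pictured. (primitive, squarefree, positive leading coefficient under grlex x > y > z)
2*x^2 - x*z + y^2 - y*z + 2*z

The degree is 2 — a generic line meets the surface in up to 2 points.
From the axis intercepts and sections: it meets the x-axis at x = 0 (among the integer gridlines); it crosses the z-axis at the gridline z = 0.
Assembling these constraints gives the stated polynomial.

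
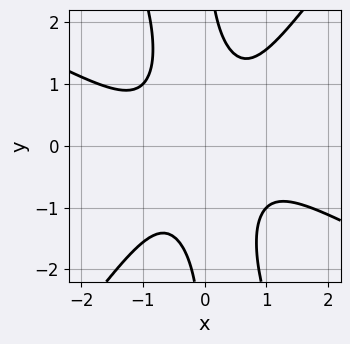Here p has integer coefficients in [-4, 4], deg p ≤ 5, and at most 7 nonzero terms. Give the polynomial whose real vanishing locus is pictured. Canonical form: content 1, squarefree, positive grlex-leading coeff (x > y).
First, degree: a generic line meets the curve in up to 4 points, so deg p = 4.
Next, observable constraints: it misses every integer gridline on the y-axis; the curve avoids every integer x-axis point in the box.
Finally, solving for integer coefficients yields p as stated.

2*x^4 + 3*x^3*y - 2*x^2*y^2 - x*y^3 + 2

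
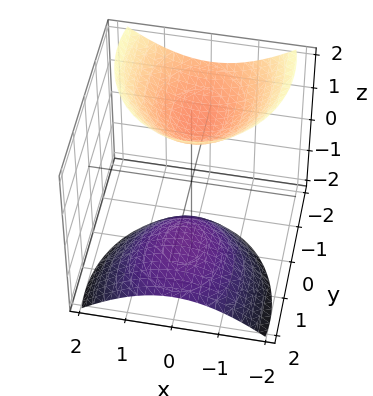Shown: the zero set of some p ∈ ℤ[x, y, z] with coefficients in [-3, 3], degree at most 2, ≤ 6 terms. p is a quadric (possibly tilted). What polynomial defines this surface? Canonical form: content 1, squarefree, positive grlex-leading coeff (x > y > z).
3*x^2 + 2*y^2 + 3*y*z - 2*z^2 + 3

1. There are 2 components. Treating them together as one polynomial.
2. The degree is 2 — the shape is more complex than any degree-1 surface.
3. Against the integer gridlines: no y-intercept at any integer in the box; no x-intercept at any integer in the box.
4. Together with the visible shape, these determine p as stated.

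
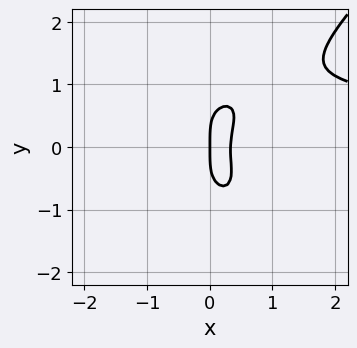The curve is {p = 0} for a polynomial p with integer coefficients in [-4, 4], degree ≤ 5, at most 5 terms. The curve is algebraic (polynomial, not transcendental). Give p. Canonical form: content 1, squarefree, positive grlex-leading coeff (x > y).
The degree is 4 — the shape is more complex than any degree-3 curve.
Against the integer gridlines: it meets the x-axis at x = 0 (among the integer gridlines); it meets the y-axis at y = 0 (among the integer gridlines).
Fitting integer coefficients to these (and the overall shape) gives p.

x^3*y - y^4 + x*y^2 - 3*x^2 + x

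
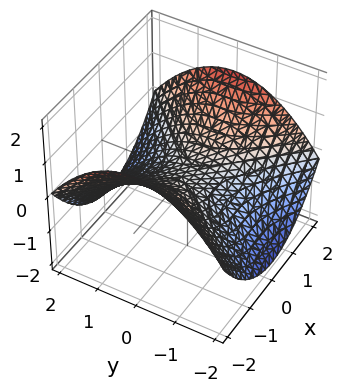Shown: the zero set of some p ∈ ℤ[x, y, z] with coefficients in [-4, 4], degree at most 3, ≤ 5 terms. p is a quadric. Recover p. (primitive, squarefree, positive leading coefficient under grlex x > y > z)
x^2 - y^2 - 3*z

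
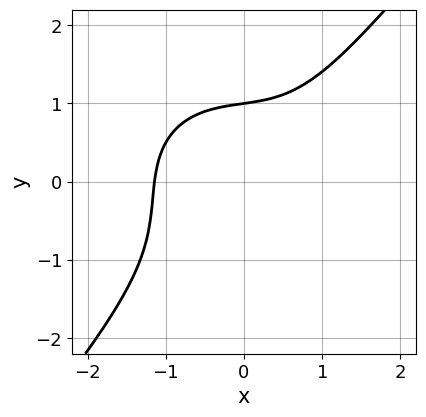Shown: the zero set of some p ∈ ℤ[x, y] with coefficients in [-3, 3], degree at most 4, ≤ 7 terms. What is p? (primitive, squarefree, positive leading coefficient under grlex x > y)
2*x^3 + x*y^2 - 2*y^3 - y + 3

(a) The degree is 3 — the shape is more complex than any degree-2 curve.
(b) Observable constraints: one y-axis crossing is at y = 1.
(c) Fitting integer coefficients to these (and the overall shape) gives p.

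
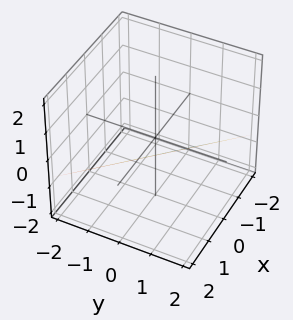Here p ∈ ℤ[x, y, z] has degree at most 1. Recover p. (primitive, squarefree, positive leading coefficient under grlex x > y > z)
2*x + 2*y - 3*z - 2

First, degree: every cross-section is a straight line — this is a plane, so deg p = 1.
Next, reading off the gridlines: it meets the y-axis at y = 1 (among the integer gridlines); it meets the x-axis at x = 1 (among the integer gridlines).
Finally, these observations pin down the coefficients.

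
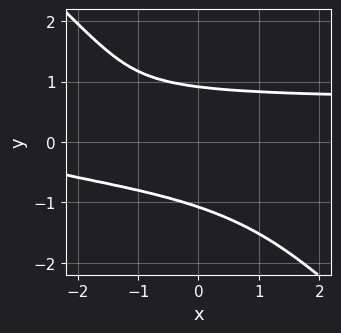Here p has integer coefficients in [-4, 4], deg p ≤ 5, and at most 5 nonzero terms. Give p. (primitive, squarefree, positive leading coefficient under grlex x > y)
3*x*y^3 + 3*y^4 - x + y - 3

First, the degree is 4 — no degree-3 curve has this shape.
Then, against the integer gridlines: no x-intercept at any integer in the box.
Finally, assembling these constraints gives the stated polynomial.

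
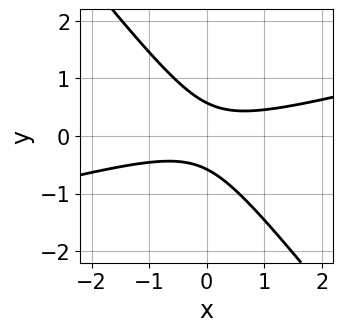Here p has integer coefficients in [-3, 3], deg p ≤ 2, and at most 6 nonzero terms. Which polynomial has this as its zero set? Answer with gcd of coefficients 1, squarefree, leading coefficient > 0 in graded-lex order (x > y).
x^2 - 3*x*y - 3*y^2 + 1

1. Degree: a generic line meets the curve in up to 2 points, so deg p = 2.
2. From the visible intercepts: no x-intercept at any integer in the box.
3. Putting this together gives p.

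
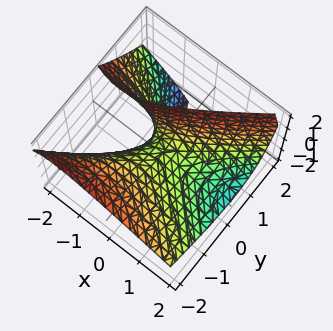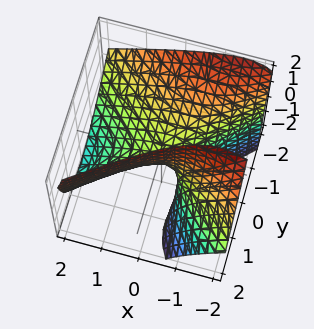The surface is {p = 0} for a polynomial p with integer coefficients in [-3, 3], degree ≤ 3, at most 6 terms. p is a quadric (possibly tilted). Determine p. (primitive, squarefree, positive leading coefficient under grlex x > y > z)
2*x^2 + 3*x*z - 3*y^2 - 3*y*z + 3*z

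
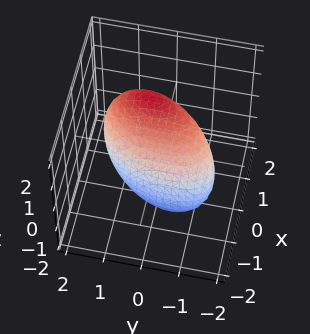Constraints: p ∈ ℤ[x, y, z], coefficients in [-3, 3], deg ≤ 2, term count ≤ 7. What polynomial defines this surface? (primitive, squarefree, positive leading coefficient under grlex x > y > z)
1. deg p = 2. The shape is more complex than any degree-1 surface.
2. Reading off the gridlines: among the integer gridlines, it crosses the z-axis at z ∈ {-1, 1}.
3. These observations pin down the coefficients.

3*x^2 - x*y - 3*x*z + y^2 + 2*z^2 - 2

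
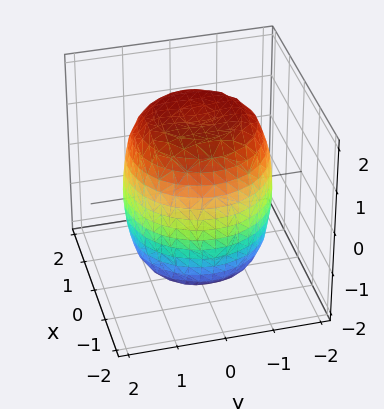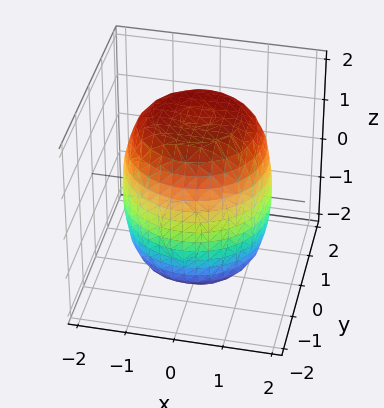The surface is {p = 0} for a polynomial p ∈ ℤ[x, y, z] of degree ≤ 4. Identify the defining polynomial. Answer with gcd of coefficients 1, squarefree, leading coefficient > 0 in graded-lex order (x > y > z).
(a) deg p = 4.
(b) Symmetries: rotational symmetry about the z-axis ⇒ p depends on x, y only through x² + y².
(c) Observable constraints: a circular section at z = -1 has radius between 1 and 2.
(d) Fitting integer coefficients to these (and the overall shape) gives p.

x^4 + 2*x^2*y^2 + y^4 - x^2 - y^2 + z^2 - 3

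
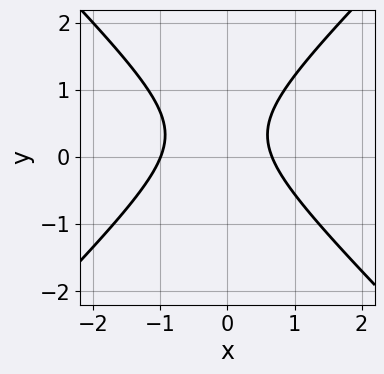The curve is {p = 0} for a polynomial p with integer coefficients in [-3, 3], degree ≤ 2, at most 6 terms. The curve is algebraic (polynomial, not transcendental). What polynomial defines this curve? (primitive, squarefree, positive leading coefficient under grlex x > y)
First, degree: the shape is more complex than any degree-1 curve, so deg p = 2.
Next, checking where it meets the axes: it misses every integer gridline on the y-axis; one x-axis crossing is at x = -1.
Finally, fitting integer coefficients to these (and the overall shape) gives p.

3*x^2 - 3*y^2 + x + 2*y - 2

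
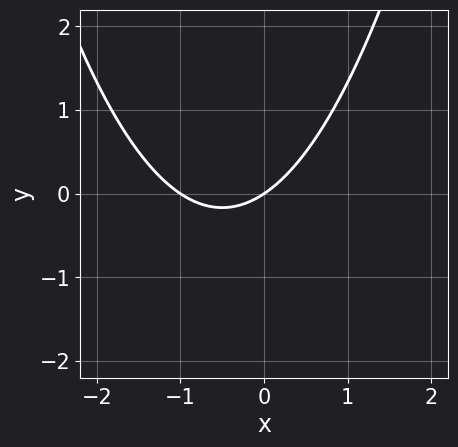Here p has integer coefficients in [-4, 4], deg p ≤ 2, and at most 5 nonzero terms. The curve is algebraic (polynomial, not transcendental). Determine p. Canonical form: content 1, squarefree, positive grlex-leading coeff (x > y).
2*x^2 + 2*x - 3*y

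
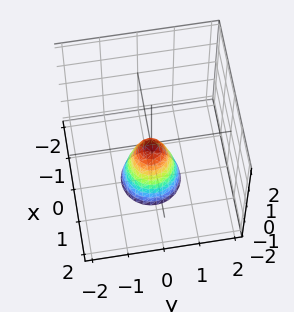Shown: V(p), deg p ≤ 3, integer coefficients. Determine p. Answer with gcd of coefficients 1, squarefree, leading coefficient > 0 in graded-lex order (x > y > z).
1. The degree is 2 — a single bowl opening along one axis; a quadric.
2. Symmetries: rotational symmetry about the z-axis ⇒ p depends on x, y only through x² + y².
3. Observable constraints: a circular section at z = -2 has radius between 0 and 1; it crosses the y-axis at the gridline y = 0; it crosses the z-axis at the gridline z = 0.
4. Together with the visible shape, these determine p as stated.

3*x^2 + 3*y^2 + z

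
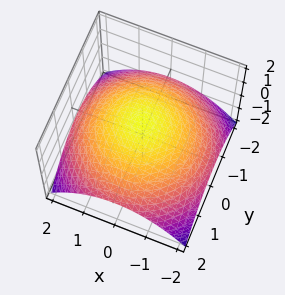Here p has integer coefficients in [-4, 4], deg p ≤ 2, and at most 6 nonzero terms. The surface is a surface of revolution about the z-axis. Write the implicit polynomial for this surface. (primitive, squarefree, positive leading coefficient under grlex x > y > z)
x^2 + y^2 + 3*z - 3

1. Degree: no degree-1 surface has this shape, so deg p = 2.
2. Symmetry: every cross-section ⟂ z is a circle, so x, y appear only via x² + y².
3. From the axis intercepts and sections: it crosses the z-axis at the gridline z = 1; a circular section at z = 0 has radius between 1 and 2.
4. Assembling these constraints gives the stated polynomial.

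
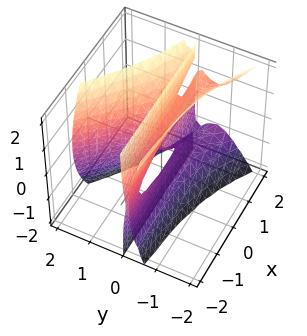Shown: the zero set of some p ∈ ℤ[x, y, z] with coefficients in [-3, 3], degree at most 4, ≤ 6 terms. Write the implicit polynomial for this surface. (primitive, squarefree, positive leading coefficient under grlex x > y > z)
3*x*y^2 + 3*y^3 - y*z^2 + x*y - 2*y^2

1. The degree is 3 — a generic line meets the surface in up to 3 points.
2. Against the integer gridlines: every point of the x-axis in the box is on the surface; every point of the z-axis in the box is on the surface.
3. Fitting integer coefficients to these (and the overall shape) gives p.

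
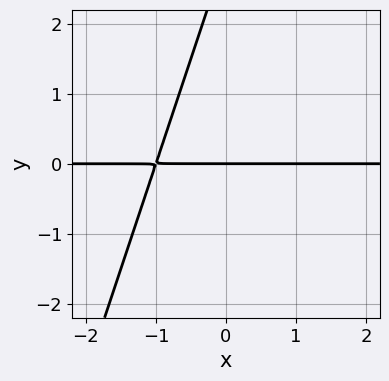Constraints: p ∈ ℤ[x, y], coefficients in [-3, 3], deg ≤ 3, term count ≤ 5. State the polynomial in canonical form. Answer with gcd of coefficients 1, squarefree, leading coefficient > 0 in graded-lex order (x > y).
3*x*y - y^2 + 3*y

(a) The degree is 2 — the shape is more complex than any degree-1 curve.
(b) From the visible intercepts: it meets the y-axis at y = 0 (among the integer gridlines); every point of the x-axis in the box is on the curve.
(c) Assembling these constraints gives the stated polynomial.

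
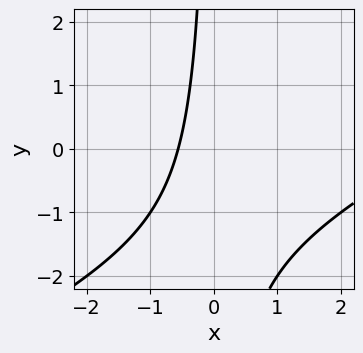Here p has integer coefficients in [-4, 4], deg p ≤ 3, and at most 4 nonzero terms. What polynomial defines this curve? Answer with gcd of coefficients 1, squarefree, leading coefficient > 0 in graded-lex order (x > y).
x^2 - 2*x*y - 3*x - 2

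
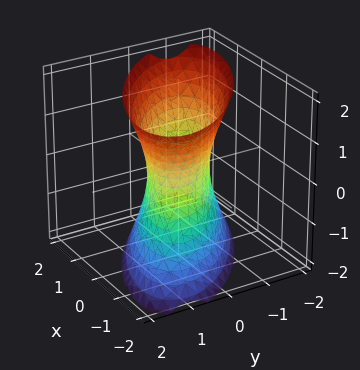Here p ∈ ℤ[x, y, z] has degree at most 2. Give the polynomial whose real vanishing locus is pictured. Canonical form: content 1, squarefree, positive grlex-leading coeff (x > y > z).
(a) deg p = 2.
(b) Against the integer gridlines: it misses every integer gridline on the z-axis; among the integer gridlines, it crosses the x-axis at x ∈ {-1, 1}.
(c) Putting this together gives p.

2*x^2 + 3*x*y + 3*y^2 - z^2 - 2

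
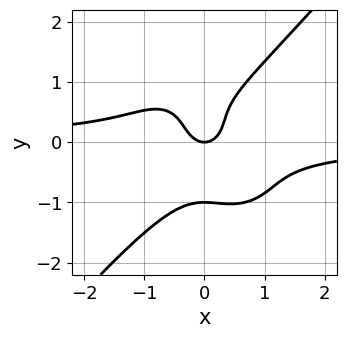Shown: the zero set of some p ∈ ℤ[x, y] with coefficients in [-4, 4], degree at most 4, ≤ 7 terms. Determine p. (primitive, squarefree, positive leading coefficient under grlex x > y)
3*x^3*y - 2*y^4 + 2*x^2 + y^2 - y

(a) Degree: a generic line meets the curve in up to 4 points, so deg p = 4.
(b) Reading off the gridlines: one x-axis crossing is at x = 0; the y-axis gridline crossings are at y ∈ {-1, 0}.
(c) The integer polynomial consistent with all of this is the stated p.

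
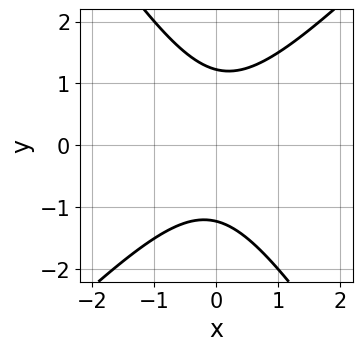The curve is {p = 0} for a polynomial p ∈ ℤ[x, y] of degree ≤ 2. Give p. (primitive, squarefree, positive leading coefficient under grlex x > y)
3*x^2 - x*y - 2*y^2 + 3

First, deg p = 2. No degree-1 curve has this shape.
Then, from the visible intercepts: the curve avoids every integer x-axis point in the box.
Finally, putting this together gives p.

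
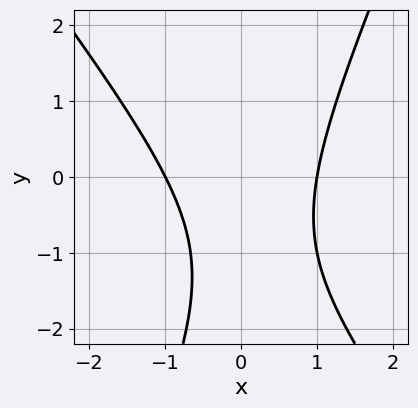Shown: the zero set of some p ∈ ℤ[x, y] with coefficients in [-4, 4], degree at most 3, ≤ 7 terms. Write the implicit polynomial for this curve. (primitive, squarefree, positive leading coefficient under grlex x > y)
3*x^2 + x*y - y^2 - 2*y - 3

Degree: a generic line meets the curve in up to 2 points, so deg p = 2.
Checking where it meets the axes: among the integer gridlines, it crosses the x-axis at x ∈ {-1, 1}; no y-intercept at any integer in the box.
These observations pin down the coefficients.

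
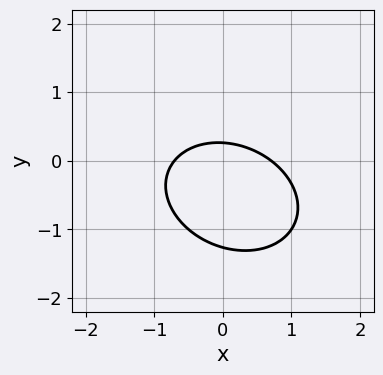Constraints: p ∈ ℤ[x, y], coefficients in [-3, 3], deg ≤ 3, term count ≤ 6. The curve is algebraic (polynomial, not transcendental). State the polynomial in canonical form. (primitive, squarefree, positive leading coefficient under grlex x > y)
2*x^2 + x*y + 3*y^2 + 3*y - 1

Degree: no degree-1 curve has this shape, so deg p = 2.
Matching integer coefficients to the picture gives p.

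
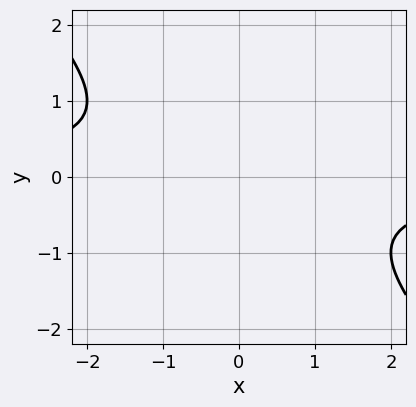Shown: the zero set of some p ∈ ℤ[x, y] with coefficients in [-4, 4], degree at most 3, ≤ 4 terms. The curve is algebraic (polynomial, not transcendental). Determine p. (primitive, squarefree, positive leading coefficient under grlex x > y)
(a) deg p = 2. A generic line meets the curve in up to 2 points.
(b) From the axis intercepts and sections: no y-intercept at any integer in the box; the curve avoids every integer x-axis point in the box.
(c) Together with the visible shape, these determine p as stated.

x*y + y^2 + 1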